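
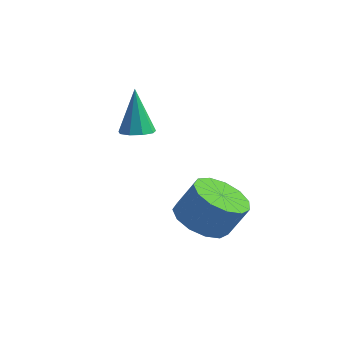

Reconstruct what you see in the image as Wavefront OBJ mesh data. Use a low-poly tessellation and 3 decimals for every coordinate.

v -0.033 1.629 -4.44
v 0.44 2.385 -4.893
v 0.986 2.727 -3.753
v 0.513 1.971 -3.3
v -0.055 2.59 -4.717
v 0.491 2.931 -3.577
v -0.543 2.489 -4.454
v 0.003 2.831 -3.313
v -0.869 2.116 -4.186
v -0.323 2.458 -3.045
v -0.929 1.588 -3.999
v -0.383 1.93 -2.858
v -0.705 1.073 -3.952
v -0.159 1.415 -2.811
v -0.268 0.735 -4.06
v 0.278 1.076 -2.919
v 0.244 0.68 -4.289
v 0.79 1.022 -3.148
v 0.668 0.927 -4.566
v 1.214 1.269 -3.425
v 0.869 1.397 -4.803
v 1.416 1.739 -3.662
v 0.784 1.94 -4.925
v 1.331 2.282 -3.784
v -3.183 2.423 -1.93
v -2.771 2.859 -1.929
v -3.517 2.737 -0.23
v -3.137 3.013 -2.03
v -3.526 2.891 -2.083
v -3.754 2.551 -2.065
v -3.715 2.15 -1.984
v -3.428 1.878 -1.877
v -3.026 1.86 -1.795
v -2.698 2.106 -1.776
v -2.597 2.5 -1.829
f 2 1 5
f 2 5 3
f 3 5 6
f 3 6 4
f 5 1 7
f 5 7 6
f 6 7 8
f 6 8 4
f 7 1 9
f 7 9 8
f 8 9 10
f 8 10 4
f 9 1 11
f 9 11 10
f 10 11 12
f 10 12 4
f 11 1 13
f 11 13 12
f 12 13 14
f 12 14 4
f 13 1 15
f 13 15 14
f 14 15 16
f 14 16 4
f 15 1 17
f 15 17 16
f 16 17 18
f 16 18 4
f 17 1 19
f 17 19 18
f 18 19 20
f 18 20 4
f 19 1 21
f 19 21 20
f 20 21 22
f 20 22 4
f 21 1 23
f 21 23 22
f 22 23 24
f 22 24 4
f 23 1 2
f 23 2 24
f 24 2 3
f 24 3 4
f 26 25 28
f 26 28 27
f 28 25 29
f 28 29 27
f 29 25 30
f 29 30 27
f 30 25 31
f 30 31 27
f 31 25 32
f 31 32 27
f 32 25 33
f 32 33 27
f 33 25 34
f 33 34 27
f 34 25 35
f 34 35 27
f 35 25 26
f 35 26 27



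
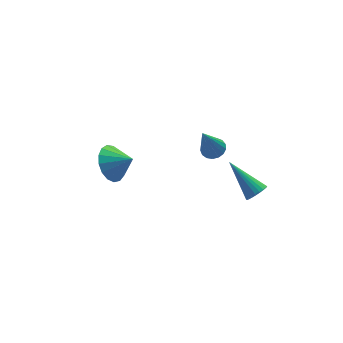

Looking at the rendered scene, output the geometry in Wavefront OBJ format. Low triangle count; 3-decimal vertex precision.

v 3.008 -1.424 -0.052
v 3.169 -1.691 0.376
v 2.452 -0.056 1.012
v 3.34 -1.585 0.328
v 3.46 -1.454 0.222
v 3.511 -1.318 0.075
v 3.486 -1.199 -0.092
v 3.388 -1.113 -0.253
v 3.232 -1.075 -0.383
v 3.042 -1.09 -0.463
v 2.846 -1.156 -0.48
v 2.676 -1.263 -0.433
v 2.556 -1.394 -0.327
v 2.504 -1.529 -0.18
v 2.53 -1.649 -0.013
v 2.628 -1.734 0.148
v 2.784 -1.772 0.278
v 2.974 -1.757 0.358
v -2.52 0.348 2.938
v -1.925 0.403 2.319
v -1.88 -0.228 3.502
v -1.846 0.727 2.56
v -1.922 0.964 2.888
v -2.134 1.06 3.227
v -2.435 0.993 3.5
v -2.755 0.779 3.644
v -3.022 0.466 3.626
v -3.173 0.126 3.451
v -3.175 -0.164 3.158
v -3.027 -0.335 2.814
v -2.763 -0.351 2.499
v -2.443 -0.206 2.284
v -2.14 0.066 2.219
v 2.546 1.54 0.348
v 3.033 1.681 0.562
v 1.914 1.3 1.952
v 2.904 1.909 0.545
v 2.692 2.053 0.483
v 2.447 2.08 0.39
v 2.225 1.982 0.288
v 2.076 1.784 0.2
v 2.035 1.53 0.145
v 2.111 1.278 0.138
v 2.287 1.086 0.178
v 2.522 0.998 0.258
v 2.763 1.035 0.358
v 2.954 1.187 0.456
v 3.051 1.42 0.53
f 2 1 4
f 2 4 3
f 4 1 5
f 4 5 3
f 5 1 6
f 5 6 3
f 6 1 7
f 6 7 3
f 7 1 8
f 7 8 3
f 8 1 9
f 8 9 3
f 9 1 10
f 9 10 3
f 10 1 11
f 10 11 3
f 11 1 12
f 11 12 3
f 12 1 13
f 12 13 3
f 13 1 14
f 13 14 3
f 14 1 15
f 14 15 3
f 15 1 16
f 15 16 3
f 16 1 17
f 16 17 3
f 17 1 18
f 17 18 3
f 18 1 2
f 18 2 3
f 20 19 22
f 20 22 21
f 22 19 23
f 22 23 21
f 23 19 24
f 23 24 21
f 24 19 25
f 24 25 21
f 25 19 26
f 25 26 21
f 26 19 27
f 26 27 21
f 27 19 28
f 27 28 21
f 28 19 29
f 28 29 21
f 29 19 30
f 29 30 21
f 30 19 31
f 30 31 21
f 31 19 32
f 31 32 21
f 32 19 33
f 32 33 21
f 33 19 20
f 33 20 21
f 35 34 37
f 35 37 36
f 37 34 38
f 37 38 36
f 38 34 39
f 38 39 36
f 39 34 40
f 39 40 36
f 40 34 41
f 40 41 36
f 41 34 42
f 41 42 36
f 42 34 43
f 42 43 36
f 43 34 44
f 43 44 36
f 44 34 45
f 44 45 36
f 45 34 46
f 45 46 36
f 46 34 47
f 46 47 36
f 47 34 48
f 47 48 36
f 48 34 35
f 48 35 36



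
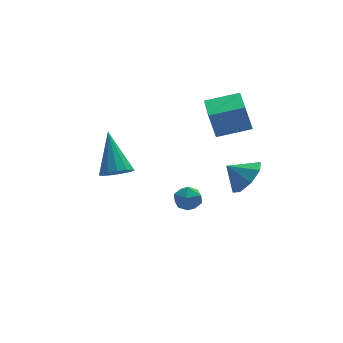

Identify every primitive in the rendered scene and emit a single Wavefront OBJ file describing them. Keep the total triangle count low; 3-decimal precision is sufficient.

v -3.288 -1.111 -0.505
v -2.994 -0.624 -0.931
v -3.332 0.251 1.025
v -3.39 -0.588 -0.974
v -3.754 -0.718 -0.869
v -3.969 -0.973 -0.648
v -3.968 -1.272 -0.382
v -3.751 -1.52 -0.155
v -3.387 -1.638 -0.04
v -2.991 -1.589 -0.072
v -2.689 -1.388 -0.241
v -2.578 -1.1 -0.495
v -2.691 -0.815 -0.752
v -0.042 1.49 -3.771
v 0.606 1.243 -3.762
v -0.406 0.517 -4.198
v 0.242 0.27 -4.189
v -0.095 0.383 -3.593
v 0.13 0.984 -3.329
v 0.07 0.776 -4.631
v 0.295 1.377 -4.367
v 0.676 0.802 -4.293
v 0.573 0.558 -3.651
v -0.373 1.202 -4.309
v -0.476 0.958 -3.667
v 1 -0.098 0.252
v 0.727 0.099 1.425
v 1.291 1.674 0.023
v 1.019 1.87 1.196
v 2.461 -0.29 0.624
v 2.189 -0.094 1.797
v 2.753 1.481 0.395
v 2.48 1.678 1.568
v 2.153 -0.635 -2
v 2.779 -0.459 -1.307
v 1.367 -0.365 -1.36
v 2.646 0.126 -1.717
v 2.224 0.266 -2.293
v 1.761 -0.122 -2.697
v 1.528 -0.811 -2.694
v 1.661 -1.396 -2.284
v 2.082 -1.536 -1.708
v 2.545 -1.148 -1.304
f 2 1 4
f 2 4 3
f 4 1 5
f 4 5 3
f 5 1 6
f 5 6 3
f 6 1 7
f 6 7 3
f 7 1 8
f 7 8 3
f 8 1 9
f 8 9 3
f 9 1 10
f 9 10 3
f 10 1 11
f 10 11 3
f 11 1 12
f 11 12 3
f 12 1 13
f 12 13 3
f 13 1 2
f 13 2 3
f 14 25 19
f 14 19 15
f 14 15 21
f 14 21 24
f 14 24 25
f 15 19 23
f 19 25 18
f 25 24 16
f 24 21 20
f 21 15 22
f 17 23 18
f 17 18 16
f 17 16 20
f 17 20 22
f 17 22 23
f 18 23 19
f 16 18 25
f 20 16 24
f 22 20 21
f 23 22 15
f 27 29 26
f 30 27 26
f 26 29 28
f 28 30 26
f 27 33 29
f 31 27 30
f 31 33 27
f 29 33 28
f 32 30 28
f 28 33 32
f 32 31 30
f 33 31 32
f 35 34 37
f 35 37 36
f 37 34 38
f 37 38 36
f 38 34 39
f 38 39 36
f 39 34 40
f 39 40 36
f 40 34 41
f 40 41 36
f 41 34 42
f 41 42 36
f 42 34 43
f 42 43 36
f 43 34 35
f 43 35 36



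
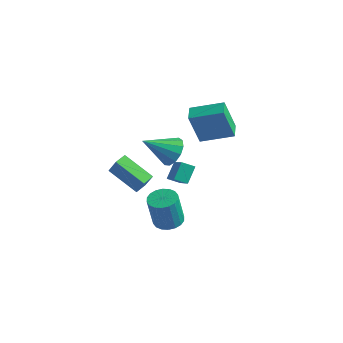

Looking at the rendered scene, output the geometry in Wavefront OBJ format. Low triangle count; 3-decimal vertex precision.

v 2.133 0.142 -5.018
v 2.64 -0.623 -5.086
v 2.433 -0.947 -2.97
v 1.927 -0.182 -2.902
v 2.92 -0.334 -5.014
v 2.714 -0.658 -2.899
v 3.045 0.05 -4.943
v 2.839 -0.275 -2.828
v 2.99 0.451 -4.887
v 2.783 0.127 -2.771
v 2.764 0.792 -4.856
v 2.558 0.467 -2.741
v 2.414 1.004 -4.858
v 2.208 0.679 -2.743
v 2.008 1.045 -4.891
v 1.802 0.72 -2.776
v 1.627 0.907 -4.95
v 1.42 0.583 -2.834
v 1.346 0.618 -5.021
v 1.14 0.294 -2.906
v 1.221 0.235 -5.092
v 1.015 -0.09 -2.977
v 1.277 -0.167 -5.149
v 1.07 -0.491 -3.033
v 1.502 -0.507 -5.179
v 1.296 -0.832 -3.064
v 1.852 -0.719 -5.177
v 1.646 -1.044 -3.062
v 2.258 -0.76 -5.144
v 2.052 -1.085 -3.029
v 3.283 1.586 1.556
v 2.783 1.158 3.635
v 2.747 2.51 1.618
v 2.247 2.082 3.696
v 4.993 2.538 2.164
v 4.493 2.11 4.242
v 4.457 3.462 2.225
v 3.957 3.034 4.304
v 3.843 -1.828 0.872
v 3.755 -0.956 1.691
v 2.581 -0.687 -0.477
v 2.493 0.185 0.343
v 4.507 -1.465 0.557
v 4.419 -0.593 1.377
v 3.245 -0.324 -0.791
v 3.157 0.548 0.028
v -0.309 -2.233 -0.051
v 0.245 -2.276 1.001
v -0.299 -1.394 -0.023
v 0.256 -1.436 1.029
v 1.584 -2.224 -1.049
v 2.139 -2.266 0.003
v 1.595 -1.384 -1.021
v 2.149 -1.427 0.031
v 3.046 -0.773 2.15
v 3.724 -0.736 2.884
v 1.834 -1.967 3.33
v 3.376 -0.3 2.967
v 2.923 -0.015 2.791
v 2.509 0.029 2.411
v 2.265 -0.181 1.949
v 2.269 -0.579 1.55
v 2.52 -1.039 1.342
v 2.937 -1.414 1.39
v 3.389 -1.586 1.68
v 3.732 -1.5 2.119
v 3.856 -1.183 2.568
f 2 1 5
f 2 5 3
f 3 5 6
f 3 6 4
f 5 1 7
f 5 7 6
f 6 7 8
f 6 8 4
f 7 1 9
f 7 9 8
f 8 9 10
f 8 10 4
f 9 1 11
f 9 11 10
f 10 11 12
f 10 12 4
f 11 1 13
f 11 13 12
f 12 13 14
f 12 14 4
f 13 1 15
f 13 15 14
f 14 15 16
f 14 16 4
f 15 1 17
f 15 17 16
f 16 17 18
f 16 18 4
f 17 1 19
f 17 19 18
f 18 19 20
f 18 20 4
f 19 1 21
f 19 21 20
f 20 21 22
f 20 22 4
f 21 1 23
f 21 23 22
f 22 23 24
f 22 24 4
f 23 1 25
f 23 25 24
f 24 25 26
f 24 26 4
f 25 1 27
f 25 27 26
f 26 27 28
f 26 28 4
f 27 1 29
f 27 29 28
f 28 29 30
f 28 30 4
f 29 1 2
f 29 2 30
f 30 2 3
f 30 3 4
f 32 34 31
f 35 32 31
f 31 34 33
f 33 35 31
f 32 38 34
f 36 32 35
f 36 38 32
f 34 38 33
f 37 35 33
f 33 38 37
f 37 36 35
f 38 36 37
f 40 42 39
f 43 40 39
f 39 42 41
f 41 43 39
f 40 46 42
f 44 40 43
f 44 46 40
f 42 46 41
f 45 43 41
f 41 46 45
f 45 44 43
f 46 44 45
f 48 50 47
f 51 48 47
f 47 50 49
f 49 51 47
f 48 54 50
f 52 48 51
f 52 54 48
f 50 54 49
f 53 51 49
f 49 54 53
f 53 52 51
f 54 52 53
f 56 55 58
f 56 58 57
f 58 55 59
f 58 59 57
f 59 55 60
f 59 60 57
f 60 55 61
f 60 61 57
f 61 55 62
f 61 62 57
f 62 55 63
f 62 63 57
f 63 55 64
f 63 64 57
f 64 55 65
f 64 65 57
f 65 55 66
f 65 66 57
f 66 55 67
f 66 67 57
f 67 55 56
f 67 56 57



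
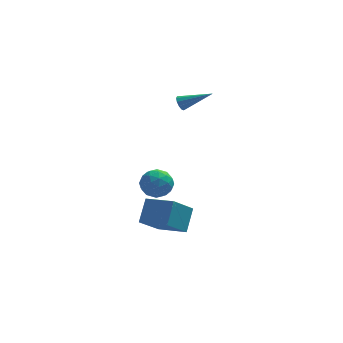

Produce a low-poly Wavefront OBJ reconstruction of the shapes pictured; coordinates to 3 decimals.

v -3.273 -2.98 -3.417
v -2.835 -1.843 -2.188
v -4.843 -1.868 -3.886
v -4.405 -0.732 -2.657
v -2.115 -1.928 -4.803
v -1.677 -0.792 -3.574
v -3.685 -0.817 -5.272
v -3.247 0.32 -4.043
v -3.271 0.754 -1.38
v -2.728 0.038 -1.965
v -4.752 -0.078 -1.735
v -4.209 -0.794 -2.32
v -4.089 -0.771 -1.255
v -3.174 -0.257 -1.035
v -4.306 0.217 -2.665
v -3.391 0.731 -2.445
v -3.368 -0.294 -2.759
v -3.234 -0.905 -1.888
v -4.246 0.865 -1.812
v -4.112 0.254 -0.941
v -2.87 0.469 -1.641
v -4.61 -0.509 -2.059
v -4.54 -0.496 -1.433
v -4.221 -0.917 -1.777
v -3.132 0.296 -1.095
v -2.813 -0.125 -1.438
v -3.613 -0.601 -1.021
v -4.667 0.085 -2.262
v -4.348 -0.336 -2.605
v -3.259 0.877 -1.923
v -2.94 0.456 -2.267
v -3.867 0.561 -2.679
v -2.926 -0.147 -2.452
v -3.797 -0.636 -2.661
v -3.854 -0.042 -2.863
v -3.316 0.26 -2.734
v -2.848 -0.506 -1.939
v -3.718 -0.995 -2.149
v -3.648 -0.981 -1.522
v -3.11 -0.679 -1.393
v -3.223 -0.701 -2.406
v -3.762 0.955 -1.551
v -4.632 0.466 -1.761
v -4.37 0.639 -2.307
v -3.832 0.941 -2.178
v -3.683 0.596 -1.039
v -4.554 0.107 -1.248
v -4.164 -0.3 -0.966
v -3.626 0.002 -0.837
v -4.257 0.661 -1.294
v -2.244 2.324 3.472
v -2.024 2.684 3.134
v -0.396 2.056 4.388
v -2.134 2.849 3.403
v -2.285 2.813 3.698
v -2.421 2.591 3.907
v -2.489 2.267 3.95
v -2.464 1.965 3.81
v -2.354 1.8 3.541
v -2.203 1.836 3.246
v -2.067 2.058 3.037
v -1.999 2.382 2.994
f 2 4 1
f 5 2 1
f 1 4 3
f 3 5 1
f 2 8 4
f 6 2 5
f 6 8 2
f 4 8 3
f 7 5 3
f 3 8 7
f 7 6 5
f 8 6 7
f 9 46 25
f 46 20 49
f 25 49 14
f 46 49 25
f 9 25 21
f 25 14 26
f 21 26 10
f 25 26 21
f 9 21 30
f 21 10 31
f 30 31 16
f 21 31 30
f 9 30 42
f 30 16 45
f 42 45 19
f 30 45 42
f 9 42 46
f 42 19 50
f 46 50 20
f 42 50 46
f 10 26 37
f 26 14 40
f 37 40 18
f 26 40 37
f 14 49 27
f 49 20 48
f 27 48 13
f 49 48 27
f 20 50 47
f 50 19 43
f 47 43 11
f 50 43 47
f 19 45 44
f 45 16 32
f 44 32 15
f 45 32 44
f 16 31 36
f 31 10 33
f 36 33 17
f 31 33 36
f 12 38 24
f 38 18 39
f 24 39 13
f 38 39 24
f 12 24 22
f 24 13 23
f 22 23 11
f 24 23 22
f 12 22 29
f 22 11 28
f 29 28 15
f 22 28 29
f 12 29 34
f 29 15 35
f 34 35 17
f 29 35 34
f 12 34 38
f 34 17 41
f 38 41 18
f 34 41 38
f 13 39 27
f 39 18 40
f 27 40 14
f 39 40 27
f 11 23 47
f 23 13 48
f 47 48 20
f 23 48 47
f 15 28 44
f 28 11 43
f 44 43 19
f 28 43 44
f 17 35 36
f 35 15 32
f 36 32 16
f 35 32 36
f 18 41 37
f 41 17 33
f 37 33 10
f 41 33 37
f 52 51 54
f 52 54 53
f 54 51 55
f 54 55 53
f 55 51 56
f 55 56 53
f 56 51 57
f 56 57 53
f 57 51 58
f 57 58 53
f 58 51 59
f 58 59 53
f 59 51 60
f 59 60 53
f 60 51 61
f 60 61 53
f 61 51 62
f 61 62 53
f 62 51 52
f 62 52 53



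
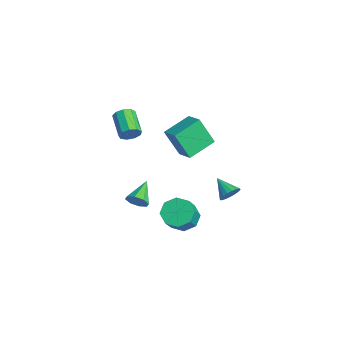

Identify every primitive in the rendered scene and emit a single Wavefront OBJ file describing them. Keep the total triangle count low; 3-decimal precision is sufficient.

v 1.998 -0.384 -2.292
v 2.768 -0.612 -2.953
v 3.772 -1.344 -1.528
v 3.002 -1.116 -0.868
v 2.845 0.113 -2.634
v 3.849 -0.619 -1.21
v 2.425 0.547 -2.115
v 3.43 -0.184 -0.691
v 1.755 0.436 -1.7
v 2.76 -0.296 -0.276
v 1.228 -0.156 -1.632
v 2.232 -0.888 -0.207
v 1.151 -0.881 -1.95
v 2.155 -1.613 -0.526
v 1.57 -1.316 -2.469
v 2.575 -2.047 -1.045
v 2.24 -1.204 -2.884
v 3.245 -1.936 -1.46
v 0.927 -0.224 2.576
v 0.382 -0.978 4.346
v 0.364 1.511 3.142
v -0.181 0.757 4.912
v 2.081 0.003 3.028
v 1.536 -0.751 4.798
v 1.518 1.738 3.594
v 0.973 0.984 5.364
v -2.323 -1.789 -3.892
v -1.784 -1.534 -3.391
v -3.517 -0.731 -3.148
v -1.805 -1.206 -3.889
v -2.13 -1.22 -4.39
v -2.568 -1.567 -4.599
v -2.863 -2.044 -4.394
v -2.842 -2.372 -3.896
v -2.517 -2.358 -3.395
v -2.079 -2.01 -3.186
v 3.11 2.127 -0.084
v 3.371 2.424 0.518
v 1.95 1.753 0.604
v 3.199 2.681 0.367
v 3.006 2.812 0.113
v 2.838 2.785 -0.186
v 2.731 2.608 -0.462
v 2.712 2.321 -0.651
v 2.784 1.989 -0.71
v 2.931 1.689 -0.626
v 3.119 1.489 -0.417
v 3.305 1.435 -0.132
v 3.446 1.54 0.164
v 3.511 1.78 0.404
v 3.484 2.098 0.531
v -2.643 -2.042 2.228
v -2.369 -1.693 2.796
v -3.963 -1.55 3.479
v -4.237 -1.898 2.912
v -2.491 -1.371 2.443
v -4.085 -1.228 3.126
v -2.684 -1.363 1.99
v -4.278 -1.22 2.673
v -2.858 -1.673 1.649
v -4.452 -1.53 2.332
v -2.932 -2.155 1.579
v -4.526 -2.011 2.262
v -2.87 -2.584 1.812
v -4.464 -2.44 2.496
v -2.702 -2.759 2.241
v -4.296 -2.616 2.924
v -2.507 -2.599 2.664
v -4.101 -2.456 3.347
v -2.375 -2.178 2.883
v -3.969 -2.035 3.566
f 2 1 5
f 2 5 3
f 3 5 6
f 3 6 4
f 5 1 7
f 5 7 6
f 6 7 8
f 6 8 4
f 7 1 9
f 7 9 8
f 8 9 10
f 8 10 4
f 9 1 11
f 9 11 10
f 10 11 12
f 10 12 4
f 11 1 13
f 11 13 12
f 12 13 14
f 12 14 4
f 13 1 15
f 13 15 14
f 14 15 16
f 14 16 4
f 15 1 17
f 15 17 16
f 16 17 18
f 16 18 4
f 17 1 2
f 17 2 18
f 18 2 3
f 18 3 4
f 20 22 19
f 23 20 19
f 19 22 21
f 21 23 19
f 20 26 22
f 24 20 23
f 24 26 20
f 22 26 21
f 25 23 21
f 21 26 25
f 25 24 23
f 26 24 25
f 28 27 30
f 28 30 29
f 30 27 31
f 30 31 29
f 31 27 32
f 31 32 29
f 32 27 33
f 32 33 29
f 33 27 34
f 33 34 29
f 34 27 35
f 34 35 29
f 35 27 36
f 35 36 29
f 36 27 28
f 36 28 29
f 38 37 40
f 38 40 39
f 40 37 41
f 40 41 39
f 41 37 42
f 41 42 39
f 42 37 43
f 42 43 39
f 43 37 44
f 43 44 39
f 44 37 45
f 44 45 39
f 45 37 46
f 45 46 39
f 46 37 47
f 46 47 39
f 47 37 48
f 47 48 39
f 48 37 49
f 48 49 39
f 49 37 50
f 49 50 39
f 50 37 51
f 50 51 39
f 51 37 38
f 51 38 39
f 53 52 56
f 53 56 54
f 54 56 57
f 54 57 55
f 56 52 58
f 56 58 57
f 57 58 59
f 57 59 55
f 58 52 60
f 58 60 59
f 59 60 61
f 59 61 55
f 60 52 62
f 60 62 61
f 61 62 63
f 61 63 55
f 62 52 64
f 62 64 63
f 63 64 65
f 63 65 55
f 64 52 66
f 64 66 65
f 65 66 67
f 65 67 55
f 66 52 68
f 66 68 67
f 67 68 69
f 67 69 55
f 68 52 70
f 68 70 69
f 69 70 71
f 69 71 55
f 70 52 53
f 70 53 71
f 71 53 54
f 71 54 55



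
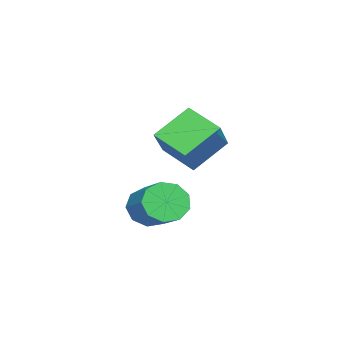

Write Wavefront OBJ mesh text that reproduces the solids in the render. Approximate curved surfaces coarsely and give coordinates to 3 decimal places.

v -1.334 -0.115 0.992
v -0.739 -0.428 0.616
v 0.188 0.523 1.292
v -0.406 0.835 1.668
v -0.941 -0.031 0.335
v -0.014 0.92 1.011
v -1.327 0.327 0.361
v -0.4 1.277 1.037
v -1.716 0.477 0.683
v -0.789 1.428 1.359
v -1.926 0.351 1.149
v -0.999 1.301 1.825
v -1.859 0.006 1.541
v -0.932 0.957 2.218
v -1.546 -0.395 1.677
v -0.619 0.555 2.353
v -1.134 -0.666 1.492
v -0.207 0.285 2.168
v -0.815 -0.679 1.073
v 0.112 0.272 1.749
v -4.565 1.059 2.772
v -4.872 -0.122 3.373
v -3.408 1.279 3.795
v -3.715 0.099 4.396
v -3.585 0.321 1.824
v -3.892 -0.859 2.425
v -2.428 0.542 2.847
v -2.735 -0.639 3.448
f 2 1 5
f 2 5 3
f 3 5 6
f 3 6 4
f 5 1 7
f 5 7 6
f 6 7 8
f 6 8 4
f 7 1 9
f 7 9 8
f 8 9 10
f 8 10 4
f 9 1 11
f 9 11 10
f 10 11 12
f 10 12 4
f 11 1 13
f 11 13 12
f 12 13 14
f 12 14 4
f 13 1 15
f 13 15 14
f 14 15 16
f 14 16 4
f 15 1 17
f 15 17 16
f 16 17 18
f 16 18 4
f 17 1 19
f 17 19 18
f 18 19 20
f 18 20 4
f 19 1 2
f 19 2 20
f 20 2 3
f 20 3 4
f 22 24 21
f 25 22 21
f 21 24 23
f 23 25 21
f 22 28 24
f 26 22 25
f 26 28 22
f 24 28 23
f 27 25 23
f 23 28 27
f 27 26 25
f 28 26 27



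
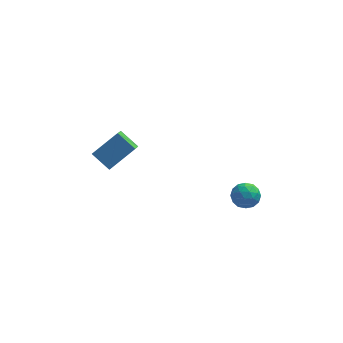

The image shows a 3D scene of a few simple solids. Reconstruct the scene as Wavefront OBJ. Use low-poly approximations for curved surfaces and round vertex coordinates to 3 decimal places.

v -5.15 2.355 0.217
v -3.694 3.091 1.391
v -4.988 3.579 -0.752
v -3.532 4.316 0.422
v -4.168 1.624 -0.542
v -2.712 2.361 0.632
v -4.006 2.849 -1.511
v -2.55 3.585 -0.337
v 2.739 0.849 -1.69
v 3.097 1.208 -2.439
v 3.843 -0.108 -1.621
v 4.201 0.251 -2.37
v 4.194 0.725 -1.6
v 3.511 1.316 -1.642
v 3.429 -0.216 -2.418
v 2.746 0.375 -2.46
v 3.523 0.55 -2.888
v 3.996 1.132 -2.383
v 2.944 -0.032 -1.677
v 3.417 0.55 -1.172
v 2.821 1.113 -2.07
v 4.119 -0.013 -1.99
v 4.115 0.266 -1.537
v 4.325 0.477 -1.977
v 3.064 1.176 -1.602
v 3.275 1.388 -2.042
v 3.92 1.103 -1.549
v 3.665 -0.288 -2.018
v 3.876 -0.076 -2.458
v 2.615 0.623 -2.083
v 2.825 0.834 -2.523
v 3.02 -0.003 -2.511
v 3.282 0.937 -2.775
v 3.931 0.374 -2.734
v 3.477 0.099 -2.762
v 3.076 0.447 -2.787
v 3.56 1.279 -2.478
v 4.209 0.716 -2.437
v 4.205 0.995 -1.984
v 3.804 1.342 -2.009
v 3.811 0.892 -2.742
v 2.731 0.384 -1.623
v 3.38 -0.179 -1.582
v 3.136 -0.242 -2.051
v 2.735 0.105 -2.076
v 3.009 0.726 -1.326
v 3.658 0.163 -1.285
v 3.864 0.653 -1.273
v 3.463 1.001 -1.298
v 3.129 0.208 -1.318
f 2 4 1
f 5 2 1
f 1 4 3
f 3 5 1
f 2 8 4
f 6 2 5
f 6 8 2
f 4 8 3
f 7 5 3
f 3 8 7
f 7 6 5
f 8 6 7
f 9 46 25
f 46 20 49
f 25 49 14
f 46 49 25
f 9 25 21
f 25 14 26
f 21 26 10
f 25 26 21
f 9 21 30
f 21 10 31
f 30 31 16
f 21 31 30
f 9 30 42
f 30 16 45
f 42 45 19
f 30 45 42
f 9 42 46
f 42 19 50
f 46 50 20
f 42 50 46
f 10 26 37
f 26 14 40
f 37 40 18
f 26 40 37
f 14 49 27
f 49 20 48
f 27 48 13
f 49 48 27
f 20 50 47
f 50 19 43
f 47 43 11
f 50 43 47
f 19 45 44
f 45 16 32
f 44 32 15
f 45 32 44
f 16 31 36
f 31 10 33
f 36 33 17
f 31 33 36
f 12 38 24
f 38 18 39
f 24 39 13
f 38 39 24
f 12 24 22
f 24 13 23
f 22 23 11
f 24 23 22
f 12 22 29
f 22 11 28
f 29 28 15
f 22 28 29
f 12 29 34
f 29 15 35
f 34 35 17
f 29 35 34
f 12 34 38
f 34 17 41
f 38 41 18
f 34 41 38
f 13 39 27
f 39 18 40
f 27 40 14
f 39 40 27
f 11 23 47
f 23 13 48
f 47 48 20
f 23 48 47
f 15 28 44
f 28 11 43
f 44 43 19
f 28 43 44
f 17 35 36
f 35 15 32
f 36 32 16
f 35 32 36
f 18 41 37
f 41 17 33
f 37 33 10
f 41 33 37



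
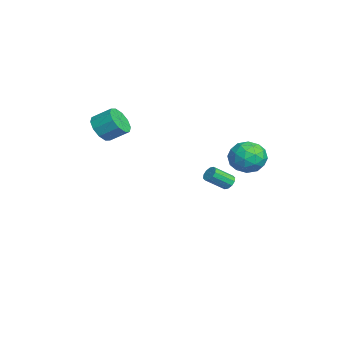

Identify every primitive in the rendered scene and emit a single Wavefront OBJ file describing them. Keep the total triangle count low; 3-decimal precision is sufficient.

v 3.356 3.638 -0.637
v 3.953 2.926 -0.102
v 2.067 3.414 0.502
v 2.664 2.702 1.037
v 2.934 3.74 1.042
v 3.731 3.878 0.338
v 2.289 2.462 0.062
v 3.086 2.6 -0.642
v 3.294 2.199 0.33
v 3.692 2.989 0.936
v 2.328 3.351 -0.536
v 2.726 4.141 0.07
v 3.768 3.302 -0.47
v 2.252 3.038 0.87
v 2.411 3.648 0.873
v 2.762 3.23 1.187
v 3.637 3.862 -0.211
v 3.988 3.443 0.104
v 3.389 3.921 0.777
v 2.032 2.897 0.296
v 2.383 2.478 0.611
v 3.258 3.11 -0.787
v 3.609 2.692 -0.473
v 2.631 2.419 -0.377
v 3.731 2.456 0.099
v 2.973 2.324 0.769
v 2.753 2.183 0.195
v 3.222 2.264 -0.219
v 3.965 2.92 0.455
v 3.207 2.789 1.125
v 3.366 3.399 1.128
v 3.835 3.48 0.714
v 3.578 2.493 0.709
v 2.813 3.551 -0.725
v 2.055 3.42 -0.055
v 2.185 2.86 -0.314
v 2.654 2.941 -0.728
v 3.047 4.016 -0.369
v 2.289 3.884 0.301
v 2.798 4.076 0.619
v 3.267 4.157 0.205
v 2.442 3.847 -0.309
v -3.36 2.895 -4.407
v -3.14 2.645 -4.807
v -2.861 1.556 -3.973
v -3.08 1.805 -3.573
v -2.912 2.816 -4.659
v -2.632 1.727 -3.825
v -2.855 3.018 -4.416
v -2.575 1.928 -3.582
v -2.99 3.172 -4.169
v -2.711 2.083 -3.335
v -3.267 3.22 -4.013
v -2.988 2.131 -3.179
v -3.579 3.144 -4.007
v -3.3 2.055 -3.173
v -3.808 2.973 -4.155
v -3.528 1.884 -3.321
v -3.865 2.772 -4.398
v -3.585 1.682 -3.564
v -3.729 2.617 -4.645
v -3.45 1.528 -3.811
v -3.452 2.569 -4.801
v -3.173 1.48 -3.967
v -3.321 -3.986 -0.16
v -2.62 -3.77 -0.746
v -2.337 -2.737 -0.027
v -3.039 -2.954 0.56
v -3.101 -3.506 -0.937
v -2.818 -2.473 -0.217
v -3.666 -3.425 -0.83
v -3.383 -2.392 -0.111
v -4.1 -3.559 -0.468
v -3.817 -2.526 0.252
v -4.236 -3.856 0.013
v -3.953 -2.823 0.732
v -4.023 -4.203 0.427
v -3.74 -3.17 1.146
v -3.542 -4.467 0.617
v -3.259 -3.434 1.337
v -2.977 -4.548 0.511
v -2.694 -3.515 1.23
v -2.543 -4.414 0.148
v -2.26 -3.381 0.868
v -2.407 -4.117 -0.332
v -2.124 -3.084 0.387
f 1 38 17
f 38 12 41
f 17 41 6
f 38 41 17
f 1 17 13
f 17 6 18
f 13 18 2
f 17 18 13
f 1 13 22
f 13 2 23
f 22 23 8
f 13 23 22
f 1 22 34
f 22 8 37
f 34 37 11
f 22 37 34
f 1 34 38
f 34 11 42
f 38 42 12
f 34 42 38
f 2 18 29
f 18 6 32
f 29 32 10
f 18 32 29
f 6 41 19
f 41 12 40
f 19 40 5
f 41 40 19
f 12 42 39
f 42 11 35
f 39 35 3
f 42 35 39
f 11 37 36
f 37 8 24
f 36 24 7
f 37 24 36
f 8 23 28
f 23 2 25
f 28 25 9
f 23 25 28
f 4 30 16
f 30 10 31
f 16 31 5
f 30 31 16
f 4 16 14
f 16 5 15
f 14 15 3
f 16 15 14
f 4 14 21
f 14 3 20
f 21 20 7
f 14 20 21
f 4 21 26
f 21 7 27
f 26 27 9
f 21 27 26
f 4 26 30
f 26 9 33
f 30 33 10
f 26 33 30
f 5 31 19
f 31 10 32
f 19 32 6
f 31 32 19
f 3 15 39
f 15 5 40
f 39 40 12
f 15 40 39
f 7 20 36
f 20 3 35
f 36 35 11
f 20 35 36
f 9 27 28
f 27 7 24
f 28 24 8
f 27 24 28
f 10 33 29
f 33 9 25
f 29 25 2
f 33 25 29
f 44 43 47
f 44 47 45
f 45 47 48
f 45 48 46
f 47 43 49
f 47 49 48
f 48 49 50
f 48 50 46
f 49 43 51
f 49 51 50
f 50 51 52
f 50 52 46
f 51 43 53
f 51 53 52
f 52 53 54
f 52 54 46
f 53 43 55
f 53 55 54
f 54 55 56
f 54 56 46
f 55 43 57
f 55 57 56
f 56 57 58
f 56 58 46
f 57 43 59
f 57 59 58
f 58 59 60
f 58 60 46
f 59 43 61
f 59 61 60
f 60 61 62
f 60 62 46
f 61 43 63
f 61 63 62
f 62 63 64
f 62 64 46
f 63 43 44
f 63 44 64
f 64 44 45
f 64 45 46
f 66 65 69
f 66 69 67
f 67 69 70
f 67 70 68
f 69 65 71
f 69 71 70
f 70 71 72
f 70 72 68
f 71 65 73
f 71 73 72
f 72 73 74
f 72 74 68
f 73 65 75
f 73 75 74
f 74 75 76
f 74 76 68
f 75 65 77
f 75 77 76
f 76 77 78
f 76 78 68
f 77 65 79
f 77 79 78
f 78 79 80
f 78 80 68
f 79 65 81
f 79 81 80
f 80 81 82
f 80 82 68
f 81 65 83
f 81 83 82
f 82 83 84
f 82 84 68
f 83 65 85
f 83 85 84
f 84 85 86
f 84 86 68
f 85 65 66
f 85 66 86
f 86 66 67
f 86 67 68



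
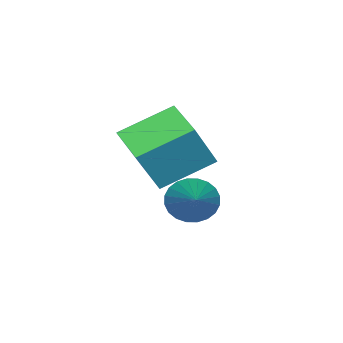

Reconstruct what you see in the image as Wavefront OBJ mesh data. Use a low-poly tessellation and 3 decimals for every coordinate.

v 1.957 -0.176 -2.954
v 2.317 -0.338 -3.379
v 3.463 0.836 -2.066
v 2.236 -0.144 -3.462
v 2.112 0.045 -3.468
v 1.964 0.201 -3.395
v 1.816 0.299 -3.256
v 1.689 0.325 -3.07
v 1.603 0.275 -2.867
v 1.571 0.156 -2.677
v 1.597 -0.013 -2.53
v 1.679 -0.207 -2.447
v 1.802 -0.397 -2.441
v 1.95 -0.552 -2.513
v 2.098 -0.651 -2.653
v 2.225 -0.677 -2.839
v 2.311 -0.626 -3.042
v 2.344 -0.508 -3.232
v 0.924 -2.121 -2.77
v 1.634 -2.249 -1.605
v -0.001 -1.267 -2.112
v 0.709 -1.396 -0.947
v 1.551 -1.224 -3.053
v 2.261 -1.353 -1.888
v 0.626 -0.371 -2.395
v 1.336 -0.499 -1.23
f 2 1 4
f 2 4 3
f 4 1 5
f 4 5 3
f 5 1 6
f 5 6 3
f 6 1 7
f 6 7 3
f 7 1 8
f 7 8 3
f 8 1 9
f 8 9 3
f 9 1 10
f 9 10 3
f 10 1 11
f 10 11 3
f 11 1 12
f 11 12 3
f 12 1 13
f 12 13 3
f 13 1 14
f 13 14 3
f 14 1 15
f 14 15 3
f 15 1 16
f 15 16 3
f 16 1 17
f 16 17 3
f 17 1 18
f 17 18 3
f 18 1 2
f 18 2 3
f 20 22 19
f 23 20 19
f 19 22 21
f 21 23 19
f 20 26 22
f 24 20 23
f 24 26 20
f 22 26 21
f 25 23 21
f 21 26 25
f 25 24 23
f 26 24 25



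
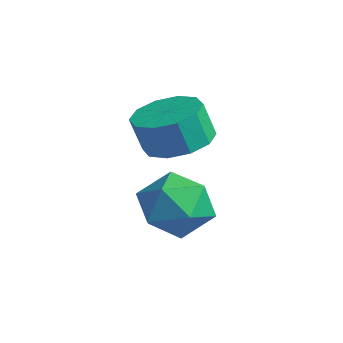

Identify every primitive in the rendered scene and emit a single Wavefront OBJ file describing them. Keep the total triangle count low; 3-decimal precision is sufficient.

v 3.285 -0.498 -0.278
v 4.259 -0.765 -0.242
v 4.128 -1.089 0.875
v 3.155 -0.822 0.838
v 4.217 -0.166 -0.073
v 4.086 -0.49 1.044
v 3.819 0.307 0.017
v 3.688 -0.017 1.134
v 3.218 0.472 -0.005
v 3.087 0.148 1.112
v 2.642 0.267 -0.132
v 2.511 -0.057 0.985
v 2.312 -0.231 -0.315
v 2.181 -0.555 0.802
v 2.354 -0.83 -0.484
v 2.223 -1.154 0.633
v 2.752 -1.303 -0.574
v 2.621 -1.627 0.543
v 3.353 -1.468 -0.552
v 3.222 -1.792 0.565
v 3.929 -1.263 -0.425
v 3.798 -1.587 0.692
v 3.518 0.122 -2.098
v 4.362 -0.409 -1.491
v 3.258 -1.451 -3.109
v 4.102 -1.982 -2.502
v 3.09 -1.714 -1.985
v 3.252 -0.742 -1.359
v 4.368 -1.118 -3.241
v 4.53 -0.146 -2.615
v 4.888 -1.175 -2.197
v 4.098 -1.543 -1.421
v 3.522 -0.317 -3.179
v 2.732 -0.685 -2.403
f 2 1 5
f 2 5 3
f 3 5 6
f 3 6 4
f 5 1 7
f 5 7 6
f 6 7 8
f 6 8 4
f 7 1 9
f 7 9 8
f 8 9 10
f 8 10 4
f 9 1 11
f 9 11 10
f 10 11 12
f 10 12 4
f 11 1 13
f 11 13 12
f 12 13 14
f 12 14 4
f 13 1 15
f 13 15 14
f 14 15 16
f 14 16 4
f 15 1 17
f 15 17 16
f 16 17 18
f 16 18 4
f 17 1 19
f 17 19 18
f 18 19 20
f 18 20 4
f 19 1 21
f 19 21 20
f 20 21 22
f 20 22 4
f 21 1 2
f 21 2 22
f 22 2 3
f 22 3 4
f 23 34 28
f 23 28 24
f 23 24 30
f 23 30 33
f 23 33 34
f 24 28 32
f 28 34 27
f 34 33 25
f 33 30 29
f 30 24 31
f 26 32 27
f 26 27 25
f 26 25 29
f 26 29 31
f 26 31 32
f 27 32 28
f 25 27 34
f 29 25 33
f 31 29 30
f 32 31 24



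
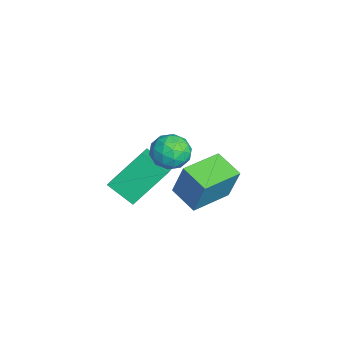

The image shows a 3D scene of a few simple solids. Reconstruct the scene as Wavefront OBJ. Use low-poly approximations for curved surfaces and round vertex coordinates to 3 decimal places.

v -1.287 1.205 -4.256
v -1.865 0.348 -3.608
v -1.66 2.433 -2.965
v -2.238 1.576 -2.317
v -0.302 0.944 -3.723
v -0.88 0.087 -3.075
v -0.675 2.172 -2.432
v -1.253 1.315 -1.784
v -2.668 3.76 -4.307
v -2.328 4.115 -2.847
v -1.734 4.429 -4.687
v -1.395 4.785 -3.227
v -1.665 2.415 -4.213
v -1.326 2.771 -2.753
v -0.732 3.085 -4.593
v -0.392 3.44 -3.133
v 0.86 2.673 0.288
v 1.375 2.523 -0.231
v 1.205 1.697 0.911
v 1.72 1.547 0.392
v 1.799 2.143 0.834
v 1.586 2.746 0.449
v 0.994 1.474 0.231
v 0.781 2.077 -0.154
v 1.458 1.782 -0.267
v 1.955 2.195 0.106
v 0.625 2.025 0.574
v 1.122 2.438 0.947
v 1.087 2.683 -0.026
v 1.493 1.537 0.706
v 1.539 1.887 0.966
v 1.842 1.799 0.661
v 1.211 2.815 0.374
v 1.514 2.727 0.068
v 1.763 2.504 0.694
v 1.066 1.493 0.612
v 1.369 1.405 0.306
v 0.738 2.421 0.019
v 1.041 2.333 -0.286
v 0.817 1.716 -0.014
v 1.438 2.16 -0.353
v 1.641 1.586 0.014
v 1.215 1.543 -0.081
v 1.089 1.897 -0.307
v 1.731 2.403 -0.134
v 1.933 1.829 0.233
v 1.98 2.18 0.493
v 1.855 2.534 0.266
v 1.779 1.967 -0.154
v 0.647 2.391 0.447
v 0.849 1.817 0.814
v 0.725 1.686 0.414
v 0.6 2.04 0.187
v 0.939 2.634 0.666
v 1.142 2.06 1.033
v 1.491 2.323 0.987
v 1.365 2.677 0.761
v 0.801 2.253 0.834
f 2 4 1
f 5 2 1
f 1 4 3
f 3 5 1
f 2 8 4
f 6 2 5
f 6 8 2
f 4 8 3
f 7 5 3
f 3 8 7
f 7 6 5
f 8 6 7
f 10 12 9
f 13 10 9
f 9 12 11
f 11 13 9
f 10 16 12
f 14 10 13
f 14 16 10
f 12 16 11
f 15 13 11
f 11 16 15
f 15 14 13
f 16 14 15
f 17 54 33
f 54 28 57
f 33 57 22
f 54 57 33
f 17 33 29
f 33 22 34
f 29 34 18
f 33 34 29
f 17 29 38
f 29 18 39
f 38 39 24
f 29 39 38
f 17 38 50
f 38 24 53
f 50 53 27
f 38 53 50
f 17 50 54
f 50 27 58
f 54 58 28
f 50 58 54
f 18 34 45
f 34 22 48
f 45 48 26
f 34 48 45
f 22 57 35
f 57 28 56
f 35 56 21
f 57 56 35
f 28 58 55
f 58 27 51
f 55 51 19
f 58 51 55
f 27 53 52
f 53 24 40
f 52 40 23
f 53 40 52
f 24 39 44
f 39 18 41
f 44 41 25
f 39 41 44
f 20 46 32
f 46 26 47
f 32 47 21
f 46 47 32
f 20 32 30
f 32 21 31
f 30 31 19
f 32 31 30
f 20 30 37
f 30 19 36
f 37 36 23
f 30 36 37
f 20 37 42
f 37 23 43
f 42 43 25
f 37 43 42
f 20 42 46
f 42 25 49
f 46 49 26
f 42 49 46
f 21 47 35
f 47 26 48
f 35 48 22
f 47 48 35
f 19 31 55
f 31 21 56
f 55 56 28
f 31 56 55
f 23 36 52
f 36 19 51
f 52 51 27
f 36 51 52
f 25 43 44
f 43 23 40
f 44 40 24
f 43 40 44
f 26 49 45
f 49 25 41
f 45 41 18
f 49 41 45



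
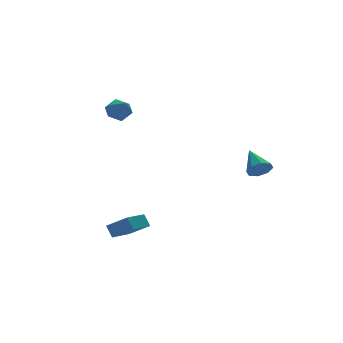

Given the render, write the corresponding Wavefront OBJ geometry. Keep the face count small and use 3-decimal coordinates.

v -2.357 1.613 3.336
v -1.905 1.038 3.632
v -3.275 0.762 3.088
v -2.823 0.187 3.384
v -3.124 0.738 3.861
v -2.557 1.264 4.015
v -2.623 0.536 2.705
v -2.056 1.062 2.859
v -2.07 0.373 3.242
v -2.379 0.498 3.957
v -2.801 1.302 2.763
v -3.11 1.427 3.478
v 2.774 -4.204 -0.19
v 3.368 -4.047 -0.585
v 2.986 -2.836 0.67
v 2.901 -3.835 -0.807
v 2.36 -3.839 -0.668
v 2.061 -4.057 -0.249
v 2.181 -4.361 0.205
v 2.647 -4.573 0.427
v 3.188 -4.569 0.287
v 3.487 -4.351 -0.132
v -3.866 -2.915 -3.438
v -3.945 -2.434 -2.791
v -4.541 -1.935 -4.249
v -4.62 -1.454 -3.602
v -2.54 -2.266 -3.758
v -2.619 -1.785 -3.111
v -3.215 -1.286 -4.569
v -3.294 -0.805 -3.922
f 1 12 6
f 1 6 2
f 1 2 8
f 1 8 11
f 1 11 12
f 2 6 10
f 6 12 5
f 12 11 3
f 11 8 7
f 8 2 9
f 4 10 5
f 4 5 3
f 4 3 7
f 4 7 9
f 4 9 10
f 5 10 6
f 3 5 12
f 7 3 11
f 9 7 8
f 10 9 2
f 14 13 16
f 14 16 15
f 16 13 17
f 16 17 15
f 17 13 18
f 17 18 15
f 18 13 19
f 18 19 15
f 19 13 20
f 19 20 15
f 20 13 21
f 20 21 15
f 21 13 22
f 21 22 15
f 22 13 14
f 22 14 15
f 24 26 23
f 27 24 23
f 23 26 25
f 25 27 23
f 24 30 26
f 28 24 27
f 28 30 24
f 26 30 25
f 29 27 25
f 25 30 29
f 29 28 27
f 30 28 29



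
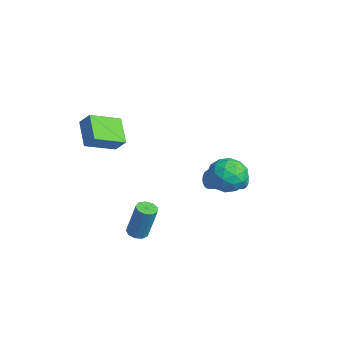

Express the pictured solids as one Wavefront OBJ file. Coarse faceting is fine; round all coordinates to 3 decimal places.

v -2.309 -4.953 2.972
v -3.578 -4.742 3.78
v -2.482 -3.403 2.295
v -3.752 -3.192 3.103
v -1.828 -4.608 3.637
v -3.098 -4.397 4.445
v -2.002 -3.058 2.96
v -3.271 -2.847 3.768
v 1.201 -3.704 -0.87
v 1.694 -3.644 -0.987
v 2.071 -3.316 0.773
v 1.579 -3.376 0.89
v 1.528 -3.338 -1.009
v 1.906 -3.01 0.752
v 1.21 -3.203 -0.965
v 1.587 -2.875 0.795
v 0.887 -3.303 -0.878
v 1.264 -2.974 0.883
v 0.711 -3.59 -0.786
v 1.089 -3.262 0.974
v 0.765 -3.931 -0.734
v 1.142 -3.602 1.026
v 1.023 -4.166 -0.746
v 1.4 -3.837 1.014
v 1.364 -4.184 -0.815
v 1.742 -3.856 0.945
v 1.629 -3.979 -0.911
v 2.007 -3.65 0.85
v -1.43 2.453 -0.507
v -1.182 2.62 -0.057
v -1.002 0.853 0.497
v -1.25 0.687 0.047
v -1.397 2.618 0.006
v -1.217 0.851 0.56
v -1.619 2.587 -0.019
v -1.439 0.821 0.535
v -1.807 2.533 -0.129
v -1.627 0.767 0.425
v -1.93 2.466 -0.304
v -1.75 0.699 0.25
v -1.967 2.396 -0.514
v -1.787 0.63 0.04
v -1.911 2.336 -0.723
v -1.731 0.57 -0.169
v -1.772 2.297 -0.895
v -1.592 0.53 -0.341
v -1.573 2.284 -0.999
v -1.393 0.518 -0.445
v -1.35 2.301 -1.019
v -1.17 0.534 -0.465
v -1.141 2.344 -0.95
v -0.961 0.577 -0.396
v -0.982 2.406 -0.804
v -0.802 0.639 -0.25
v -0.9 2.476 -0.607
v -0.72 0.709 -0.053
v -0.91 2.542 -0.393
v -0.73 0.776 0.161
v -1.01 2.593 -0.198
v -0.83 0.826 0.356
v 2.04 0.651 1.332
v 2.508 0.289 2.137
v 0.632 0.591 2.123
v 1.1 0.229 2.928
v 1.254 1.174 2.644
v 2.124 1.211 2.155
v 1.016 -0.331 2.105
v 1.886 -0.294 1.616
v 1.875 -0.318 2.615
v 2.022 0.612 2.948
v 1.118 0.268 1.312
v 1.265 1.198 1.645
v 2.398 0.475 1.665
v 0.742 0.405 2.595
v 0.833 0.96 2.428
v 1.108 0.747 2.901
v 2.172 1.017 1.676
v 2.447 0.804 2.149
v 1.71 1.325 2.447
v 0.693 0.076 2.111
v 0.968 -0.137 2.584
v 2.032 0.133 1.359
v 2.307 -0.08 1.832
v 1.43 -0.445 1.813
v 2.3 -0.094 2.419
v 1.473 -0.13 2.884
v 1.423 -0.459 2.4
v 1.935 -0.437 2.113
v 2.387 0.452 2.615
v 1.559 0.417 3.08
v 1.65 0.973 2.913
v 2.162 0.994 2.625
v 2.015 0.096 2.895
v 1.581 0.463 1.18
v 0.753 0.428 1.645
v 0.978 -0.114 1.635
v 1.49 -0.093 1.347
v 1.667 1.01 1.376
v 0.84 0.974 1.841
v 1.205 1.317 2.147
v 1.717 1.339 1.86
v 1.125 0.784 1.365
f 2 4 1
f 5 2 1
f 1 4 3
f 3 5 1
f 2 8 4
f 6 2 5
f 6 8 2
f 4 8 3
f 7 5 3
f 3 8 7
f 7 6 5
f 8 6 7
f 10 9 13
f 10 13 11
f 11 13 14
f 11 14 12
f 13 9 15
f 13 15 14
f 14 15 16
f 14 16 12
f 15 9 17
f 15 17 16
f 16 17 18
f 16 18 12
f 17 9 19
f 17 19 18
f 18 19 20
f 18 20 12
f 19 9 21
f 19 21 20
f 20 21 22
f 20 22 12
f 21 9 23
f 21 23 22
f 22 23 24
f 22 24 12
f 23 9 25
f 23 25 24
f 24 25 26
f 24 26 12
f 25 9 27
f 25 27 26
f 26 27 28
f 26 28 12
f 27 9 10
f 27 10 28
f 28 10 11
f 28 11 12
f 30 29 33
f 30 33 31
f 31 33 34
f 31 34 32
f 33 29 35
f 33 35 34
f 34 35 36
f 34 36 32
f 35 29 37
f 35 37 36
f 36 37 38
f 36 38 32
f 37 29 39
f 37 39 38
f 38 39 40
f 38 40 32
f 39 29 41
f 39 41 40
f 40 41 42
f 40 42 32
f 41 29 43
f 41 43 42
f 42 43 44
f 42 44 32
f 43 29 45
f 43 45 44
f 44 45 46
f 44 46 32
f 45 29 47
f 45 47 46
f 46 47 48
f 46 48 32
f 47 29 49
f 47 49 48
f 48 49 50
f 48 50 32
f 49 29 51
f 49 51 50
f 50 51 52
f 50 52 32
f 51 29 53
f 51 53 52
f 52 53 54
f 52 54 32
f 53 29 55
f 53 55 54
f 54 55 56
f 54 56 32
f 55 29 57
f 55 57 56
f 56 57 58
f 56 58 32
f 57 29 59
f 57 59 58
f 58 59 60
f 58 60 32
f 59 29 30
f 59 30 60
f 60 30 31
f 60 31 32
f 61 98 77
f 98 72 101
f 77 101 66
f 98 101 77
f 61 77 73
f 77 66 78
f 73 78 62
f 77 78 73
f 61 73 82
f 73 62 83
f 82 83 68
f 73 83 82
f 61 82 94
f 82 68 97
f 94 97 71
f 82 97 94
f 61 94 98
f 94 71 102
f 98 102 72
f 94 102 98
f 62 78 89
f 78 66 92
f 89 92 70
f 78 92 89
f 66 101 79
f 101 72 100
f 79 100 65
f 101 100 79
f 72 102 99
f 102 71 95
f 99 95 63
f 102 95 99
f 71 97 96
f 97 68 84
f 96 84 67
f 97 84 96
f 68 83 88
f 83 62 85
f 88 85 69
f 83 85 88
f 64 90 76
f 90 70 91
f 76 91 65
f 90 91 76
f 64 76 74
f 76 65 75
f 74 75 63
f 76 75 74
f 64 74 81
f 74 63 80
f 81 80 67
f 74 80 81
f 64 81 86
f 81 67 87
f 86 87 69
f 81 87 86
f 64 86 90
f 86 69 93
f 90 93 70
f 86 93 90
f 65 91 79
f 91 70 92
f 79 92 66
f 91 92 79
f 63 75 99
f 75 65 100
f 99 100 72
f 75 100 99
f 67 80 96
f 80 63 95
f 96 95 71
f 80 95 96
f 69 87 88
f 87 67 84
f 88 84 68
f 87 84 88
f 70 93 89
f 93 69 85
f 89 85 62
f 93 85 89



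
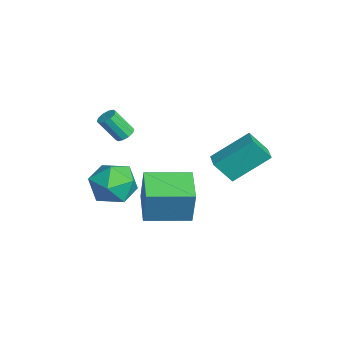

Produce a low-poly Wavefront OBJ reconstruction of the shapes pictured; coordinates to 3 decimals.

v -1.217 -1.978 2.85
v -0.918 -1.676 3.113
v -1.143 -2.44 4.252
v -1.443 -2.742 3.99
v -1.205 -1.564 3.131
v -1.431 -2.328 4.27
v -1.497 -1.611 3.041
v -1.723 -2.375 4.181
v -1.683 -1.797 2.879
v -1.908 -2.561 4.018
v -1.69 -2.053 2.706
v -1.916 -2.817 3.845
v -1.517 -2.28 2.588
v -1.742 -3.044 3.727
v -1.229 -2.392 2.57
v -1.455 -3.156 3.709
v -0.937 -2.345 2.659
v -1.163 -3.109 3.799
v -0.752 -2.159 2.822
v -0.977 -2.923 3.961
v -0.744 -1.903 2.995
v -0.97 -2.667 4.134
v 1.977 1.053 3.101
v 2.006 2.723 4.358
v 2.152 1.838 2.055
v 2.181 3.508 3.311
v 2.859 0.972 3.189
v 2.888 2.642 4.445
v 3.034 1.757 2.142
v 3.063 3.427 3.399
v -0.71 -1.54 -0.408
v -0.047 -1.866 0.588
v -1.473 -3.394 -0.508
v -0.81 -3.72 0.488
v -1.753 -2.923 0.606
v -1.282 -1.777 0.667
v -0.238 -3.483 -0.587
v 0.233 -2.337 -0.526
v 0.245 -3.067 0.477
v -0.691 -2.721 1.214
v -0.829 -2.539 -1.134
v -1.765 -2.193 -0.397
v 0.693 -1.705 0.085
v 1.064 -1.64 1.886
v 0.978 0.372 -0.049
v 1.349 0.437 1.752
v 2.371 -1.957 -0.252
v 2.742 -1.892 1.549
v 2.656 0.12 -0.386
v 3.027 0.185 1.415
f 2 1 5
f 2 5 3
f 3 5 6
f 3 6 4
f 5 1 7
f 5 7 6
f 6 7 8
f 6 8 4
f 7 1 9
f 7 9 8
f 8 9 10
f 8 10 4
f 9 1 11
f 9 11 10
f 10 11 12
f 10 12 4
f 11 1 13
f 11 13 12
f 12 13 14
f 12 14 4
f 13 1 15
f 13 15 14
f 14 15 16
f 14 16 4
f 15 1 17
f 15 17 16
f 16 17 18
f 16 18 4
f 17 1 19
f 17 19 18
f 18 19 20
f 18 20 4
f 19 1 21
f 19 21 20
f 20 21 22
f 20 22 4
f 21 1 2
f 21 2 22
f 22 2 3
f 22 3 4
f 24 26 23
f 27 24 23
f 23 26 25
f 25 27 23
f 24 30 26
f 28 24 27
f 28 30 24
f 26 30 25
f 29 27 25
f 25 30 29
f 29 28 27
f 30 28 29
f 31 42 36
f 31 36 32
f 31 32 38
f 31 38 41
f 31 41 42
f 32 36 40
f 36 42 35
f 42 41 33
f 41 38 37
f 38 32 39
f 34 40 35
f 34 35 33
f 34 33 37
f 34 37 39
f 34 39 40
f 35 40 36
f 33 35 42
f 37 33 41
f 39 37 38
f 40 39 32
f 44 46 43
f 47 44 43
f 43 46 45
f 45 47 43
f 44 50 46
f 48 44 47
f 48 50 44
f 46 50 45
f 49 47 45
f 45 50 49
f 49 48 47
f 50 48 49



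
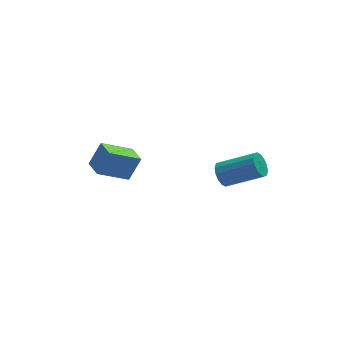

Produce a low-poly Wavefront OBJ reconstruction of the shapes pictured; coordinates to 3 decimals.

v 2.537 -2.486 2.463
v 2.743 -2.771 1.929
v 4.269 -3.38 2.843
v 4.063 -3.094 3.377
v 2.871 -2.466 1.918
v 4.397 -3.075 2.832
v 2.91 -2.166 2.053
v 4.436 -2.775 2.967
v 2.849 -1.952 2.298
v 4.375 -2.561 3.212
v 2.704 -1.88 2.587
v 4.23 -2.489 3.501
v 2.515 -1.971 2.843
v 4.041 -2.58 3.757
v 2.331 -2.2 2.997
v 3.857 -2.809 3.911
v 2.203 -2.505 3.008
v 3.729 -3.114 3.922
v 2.164 -2.805 2.873
v 3.69 -3.414 3.787
v 2.225 -3.019 2.628
v 3.751 -3.628 3.542
v 2.37 -3.091 2.339
v 3.896 -3.7 3.253
v 2.559 -3 2.083
v 4.085 -3.609 2.997
v -0.577 2.409 -1.612
v -2.076 2.256 -0.741
v -0.764 3.464 -1.747
v -2.263 3.311 -0.876
v 0.063 2.669 -0.464
v -1.436 2.516 0.407
v -0.124 3.724 -0.599
v -1.623 3.571 0.272
f 2 1 5
f 2 5 3
f 3 5 6
f 3 6 4
f 5 1 7
f 5 7 6
f 6 7 8
f 6 8 4
f 7 1 9
f 7 9 8
f 8 9 10
f 8 10 4
f 9 1 11
f 9 11 10
f 10 11 12
f 10 12 4
f 11 1 13
f 11 13 12
f 12 13 14
f 12 14 4
f 13 1 15
f 13 15 14
f 14 15 16
f 14 16 4
f 15 1 17
f 15 17 16
f 16 17 18
f 16 18 4
f 17 1 19
f 17 19 18
f 18 19 20
f 18 20 4
f 19 1 21
f 19 21 20
f 20 21 22
f 20 22 4
f 21 1 23
f 21 23 22
f 22 23 24
f 22 24 4
f 23 1 25
f 23 25 24
f 24 25 26
f 24 26 4
f 25 1 2
f 25 2 26
f 26 2 3
f 26 3 4
f 28 30 27
f 31 28 27
f 27 30 29
f 29 31 27
f 28 34 30
f 32 28 31
f 32 34 28
f 30 34 29
f 33 31 29
f 29 34 33
f 33 32 31
f 34 32 33



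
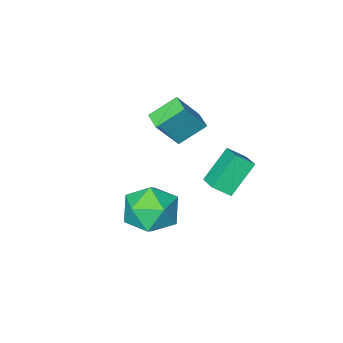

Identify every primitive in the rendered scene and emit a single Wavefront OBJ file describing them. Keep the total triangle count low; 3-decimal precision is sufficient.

v -2.446 -2.183 2.356
v -1.434 -2.285 3.743
v -2.24 -1.291 2.27
v -1.227 -1.392 3.657
v -1.313 -2.528 1.503
v -0.3 -2.629 2.89
v -1.106 -1.635 1.417
v -0.094 -1.737 2.804
v -2.473 -0.214 1.525
v -2.14 0.862 1.939
v -3.131 0.204 0.966
v -2.798 1.281 1.379
v -1.262 -0.081 0.201
v -0.929 0.996 0.614
v -1.92 0.338 -0.359
v -1.587 1.414 0.055
v 2.433 2.805 2.031
v 3.38 2.022 1.983
v 1.42 1.658 0.757
v 2.367 0.875 0.709
v 1.704 0.976 1.74
v 2.33 1.684 2.527
v 2.47 1.996 0.213
v 3.096 2.704 1
v 3.403 1.521 0.859
v 2.93 0.891 1.803
v 1.87 2.789 0.937
v 1.397 2.159 1.881
f 2 4 1
f 5 2 1
f 1 4 3
f 3 5 1
f 2 8 4
f 6 2 5
f 6 8 2
f 4 8 3
f 7 5 3
f 3 8 7
f 7 6 5
f 8 6 7
f 10 12 9
f 13 10 9
f 9 12 11
f 11 13 9
f 10 16 12
f 14 10 13
f 14 16 10
f 12 16 11
f 15 13 11
f 11 16 15
f 15 14 13
f 16 14 15
f 17 28 22
f 17 22 18
f 17 18 24
f 17 24 27
f 17 27 28
f 18 22 26
f 22 28 21
f 28 27 19
f 27 24 23
f 24 18 25
f 20 26 21
f 20 21 19
f 20 19 23
f 20 23 25
f 20 25 26
f 21 26 22
f 19 21 28
f 23 19 27
f 25 23 24
f 26 25 18



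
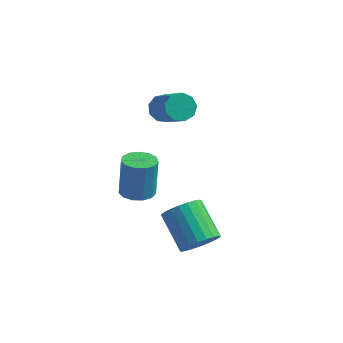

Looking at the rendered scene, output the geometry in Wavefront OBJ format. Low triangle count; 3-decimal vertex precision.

v -1.625 2.563 1.174
v -1.045 3.069 1.048
v 0.245 1.923 2.38
v -0.335 1.417 2.506
v -1.337 3.226 1.466
v -0.047 2.081 2.798
v -1.764 3.073 1.747
v -0.474 1.927 3.08
v -2.126 2.681 1.76
v -0.836 1.535 3.093
v -2.253 2.234 1.499
v -0.963 1.088 2.831
v -2.087 1.94 1.085
v -0.797 0.795 2.418
v -1.704 1.938 0.713
v -0.414 0.793 2.046
v -1.285 2.229 0.557
v 0.005 1.083 1.889
v -1.024 2.675 0.689
v 0.266 1.529 2.021
v 1.985 -2.029 -3.646
v 2.74 -1.701 -3.096
v 1.39 -0.624 -1.884
v 0.635 -0.951 -2.434
v 2.713 -1.41 -3.386
v 1.363 -0.333 -2.173
v 2.559 -1.226 -3.72
v 1.209 -0.148 -2.508
v 2.306 -1.18 -4.042
v 0.957 -0.103 -2.83
v 1.998 -1.282 -4.295
v 0.648 -0.204 -3.083
v 1.688 -1.512 -4.436
v 0.338 -0.435 -3.224
v 1.428 -1.832 -4.441
v 0.079 -0.754 -3.229
v 1.265 -2.186 -4.308
v -0.084 -1.108 -3.096
v 1.227 -2.512 -4.06
v -0.123 -1.435 -2.848
v 1.319 -2.755 -3.741
v -0.03 -1.678 -2.529
v 1.527 -2.873 -3.406
v 0.177 -1.795 -2.194
v 1.814 -2.844 -3.112
v 0.464 -1.767 -1.9
v 2.13 -2.675 -2.91
v 0.78 -1.597 -1.698
v 2.421 -2.394 -2.836
v 1.072 -1.316 -1.624
v 2.637 -2.049 -2.902
v 1.287 -0.972 -1.689
v -2.008 0.233 -3.171
v -1.444 0.874 -3.275
v -1.448 1.208 -1.232
v -2.012 0.567 -1.129
v -1.885 1.073 -3.309
v -1.888 1.407 -1.266
v -2.364 1.005 -3.298
v -2.368 1.339 -1.255
v -2.731 0.693 -3.248
v -2.735 1.027 -1.205
v -2.868 0.234 -3.173
v -2.872 0.568 -1.13
v -2.732 -0.225 -3.098
v -2.736 0.109 -1.055
v -2.367 -0.539 -3.046
v -2.37 -0.205 -1.003
v -1.887 -0.607 -3.034
v -1.89 -0.273 -0.991
v -1.446 -0.409 -3.066
v -1.449 -0.075 -1.023
v -1.183 -0.007 -3.131
v -1.187 0.327 -1.088
v -1.183 0.471 -3.209
v -1.186 0.805 -1.166
f 2 1 5
f 2 5 3
f 3 5 6
f 3 6 4
f 5 1 7
f 5 7 6
f 6 7 8
f 6 8 4
f 7 1 9
f 7 9 8
f 8 9 10
f 8 10 4
f 9 1 11
f 9 11 10
f 10 11 12
f 10 12 4
f 11 1 13
f 11 13 12
f 12 13 14
f 12 14 4
f 13 1 15
f 13 15 14
f 14 15 16
f 14 16 4
f 15 1 17
f 15 17 16
f 16 17 18
f 16 18 4
f 17 1 19
f 17 19 18
f 18 19 20
f 18 20 4
f 19 1 2
f 19 2 20
f 20 2 3
f 20 3 4
f 22 21 25
f 22 25 23
f 23 25 26
f 23 26 24
f 25 21 27
f 25 27 26
f 26 27 28
f 26 28 24
f 27 21 29
f 27 29 28
f 28 29 30
f 28 30 24
f 29 21 31
f 29 31 30
f 30 31 32
f 30 32 24
f 31 21 33
f 31 33 32
f 32 33 34
f 32 34 24
f 33 21 35
f 33 35 34
f 34 35 36
f 34 36 24
f 35 21 37
f 35 37 36
f 36 37 38
f 36 38 24
f 37 21 39
f 37 39 38
f 38 39 40
f 38 40 24
f 39 21 41
f 39 41 40
f 40 41 42
f 40 42 24
f 41 21 43
f 41 43 42
f 42 43 44
f 42 44 24
f 43 21 45
f 43 45 44
f 44 45 46
f 44 46 24
f 45 21 47
f 45 47 46
f 46 47 48
f 46 48 24
f 47 21 49
f 47 49 48
f 48 49 50
f 48 50 24
f 49 21 51
f 49 51 50
f 50 51 52
f 50 52 24
f 51 21 22
f 51 22 52
f 52 22 23
f 52 23 24
f 54 53 57
f 54 57 55
f 55 57 58
f 55 58 56
f 57 53 59
f 57 59 58
f 58 59 60
f 58 60 56
f 59 53 61
f 59 61 60
f 60 61 62
f 60 62 56
f 61 53 63
f 61 63 62
f 62 63 64
f 62 64 56
f 63 53 65
f 63 65 64
f 64 65 66
f 64 66 56
f 65 53 67
f 65 67 66
f 66 67 68
f 66 68 56
f 67 53 69
f 67 69 68
f 68 69 70
f 68 70 56
f 69 53 71
f 69 71 70
f 70 71 72
f 70 72 56
f 71 53 73
f 71 73 72
f 72 73 74
f 72 74 56
f 73 53 75
f 73 75 74
f 74 75 76
f 74 76 56
f 75 53 54
f 75 54 76
f 76 54 55
f 76 55 56



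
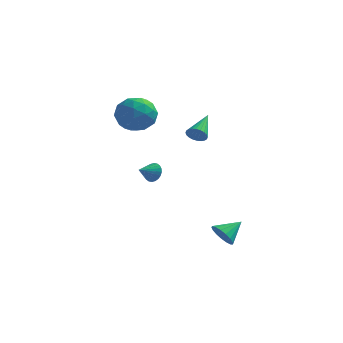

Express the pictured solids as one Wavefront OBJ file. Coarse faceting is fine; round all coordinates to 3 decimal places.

v -4.087 2.371 2.826
v -3.584 3.068 1.946
v -2.916 0.852 2.294
v -2.413 1.549 1.414
v -2.194 1.8 2.598
v -2.918 2.739 2.927
v -3.582 1.181 1.313
v -4.306 2.12 1.642
v -3.272 2.332 1.011
v -2.414 2.715 1.805
v -4.086 1.205 2.435
v -3.228 1.588 3.229
v -3.938 2.853 2.433
v -2.562 1.067 1.807
v -2.433 1.215 2.503
v -2.137 1.625 1.986
v -3.547 2.66 3.01
v -3.251 3.069 2.492
v -2.434 2.324 2.875
v -3.249 0.851 1.748
v -2.953 1.26 1.23
v -4.363 2.295 2.254
v -4.067 2.705 1.737
v -4.066 1.596 1.365
v -3.459 2.83 1.366
v -2.771 1.937 1.053
v -3.458 1.721 0.994
v -3.883 2.273 1.187
v -2.955 3.055 1.833
v -2.266 2.162 1.52
v -2.138 2.31 2.216
v -2.563 2.862 2.409
v -2.771 2.623 1.283
v -4.234 1.758 2.72
v -3.545 0.865 2.407
v -3.937 1.058 1.831
v -4.362 1.61 2.024
v -3.729 1.983 3.187
v -3.041 1.09 2.874
v -2.617 1.647 3.053
v -3.042 2.199 3.246
v -3.729 1.297 2.957
v 3.545 -3.868 -3.136
v 3.925 -3.695 -3.783
v 4.235 -2.952 -2.484
v 3.633 -3.47 -3.789
v 3.32 -3.337 -3.646
v 3.06 -3.325 -3.386
v 2.91 -3.438 -3.069
v 2.906 -3.65 -2.767
v 3.048 -3.911 -2.55
v 3.304 -4.163 -2.467
v 3.615 -4.347 -2.537
v 3.91 -4.422 -2.745
v 4.122 -4.37 -3.042
v 4.201 -4.203 -3.361
v 4.13 -3.959 -3.628
v -1.336 -0.593 -0.864
v -0.986 -0.509 -0.347
v -1.804 -1.407 -0.416
v -1.182 -0.369 -0.296
v -1.4 -0.263 -0.332
v -1.609 -0.207 -0.449
v -1.777 -0.21 -0.629
v -1.877 -0.271 -0.845
v -1.894 -0.382 -1.064
v -1.827 -0.524 -1.252
v -1.685 -0.677 -1.382
v -1.49 -0.818 -1.432
v -1.271 -0.924 -1.396
v -1.062 -0.98 -1.279
v -0.895 -0.977 -1.099
v -0.795 -0.916 -0.883
v -0.777 -0.805 -0.665
v -0.844 -0.663 -0.476
v 0.278 1.583 1.229
v 0.756 1.395 1.557
v 0.342 3.217 2.071
v 0.864 1.488 1.367
v 0.883 1.597 1.156
v 0.81 1.702 0.956
v 0.655 1.79 0.797
v 0.443 1.846 0.704
v 0.206 1.862 0.692
v -0.02 1.836 0.761
v -0.201 1.77 0.901
v -0.309 1.677 1.091
v -0.328 1.569 1.302
v -0.254 1.463 1.502
v -0.1 1.375 1.661
v 0.112 1.319 1.754
v 0.349 1.303 1.766
v 0.576 1.33 1.697
f 1 38 17
f 38 12 41
f 17 41 6
f 38 41 17
f 1 17 13
f 17 6 18
f 13 18 2
f 17 18 13
f 1 13 22
f 13 2 23
f 22 23 8
f 13 23 22
f 1 22 34
f 22 8 37
f 34 37 11
f 22 37 34
f 1 34 38
f 34 11 42
f 38 42 12
f 34 42 38
f 2 18 29
f 18 6 32
f 29 32 10
f 18 32 29
f 6 41 19
f 41 12 40
f 19 40 5
f 41 40 19
f 12 42 39
f 42 11 35
f 39 35 3
f 42 35 39
f 11 37 36
f 37 8 24
f 36 24 7
f 37 24 36
f 8 23 28
f 23 2 25
f 28 25 9
f 23 25 28
f 4 30 16
f 30 10 31
f 16 31 5
f 30 31 16
f 4 16 14
f 16 5 15
f 14 15 3
f 16 15 14
f 4 14 21
f 14 3 20
f 21 20 7
f 14 20 21
f 4 21 26
f 21 7 27
f 26 27 9
f 21 27 26
f 4 26 30
f 26 9 33
f 30 33 10
f 26 33 30
f 5 31 19
f 31 10 32
f 19 32 6
f 31 32 19
f 3 15 39
f 15 5 40
f 39 40 12
f 15 40 39
f 7 20 36
f 20 3 35
f 36 35 11
f 20 35 36
f 9 27 28
f 27 7 24
f 28 24 8
f 27 24 28
f 10 33 29
f 33 9 25
f 29 25 2
f 33 25 29
f 44 43 46
f 44 46 45
f 46 43 47
f 46 47 45
f 47 43 48
f 47 48 45
f 48 43 49
f 48 49 45
f 49 43 50
f 49 50 45
f 50 43 51
f 50 51 45
f 51 43 52
f 51 52 45
f 52 43 53
f 52 53 45
f 53 43 54
f 53 54 45
f 54 43 55
f 54 55 45
f 55 43 56
f 55 56 45
f 56 43 57
f 56 57 45
f 57 43 44
f 57 44 45
f 59 58 61
f 59 61 60
f 61 58 62
f 61 62 60
f 62 58 63
f 62 63 60
f 63 58 64
f 63 64 60
f 64 58 65
f 64 65 60
f 65 58 66
f 65 66 60
f 66 58 67
f 66 67 60
f 67 58 68
f 67 68 60
f 68 58 69
f 68 69 60
f 69 58 70
f 69 70 60
f 70 58 71
f 70 71 60
f 71 58 72
f 71 72 60
f 72 58 73
f 72 73 60
f 73 58 74
f 73 74 60
f 74 58 75
f 74 75 60
f 75 58 59
f 75 59 60
f 77 76 79
f 77 79 78
f 79 76 80
f 79 80 78
f 80 76 81
f 80 81 78
f 81 76 82
f 81 82 78
f 82 76 83
f 82 83 78
f 83 76 84
f 83 84 78
f 84 76 85
f 84 85 78
f 85 76 86
f 85 86 78
f 86 76 87
f 86 87 78
f 87 76 88
f 87 88 78
f 88 76 89
f 88 89 78
f 89 76 90
f 89 90 78
f 90 76 91
f 90 91 78
f 91 76 92
f 91 92 78
f 92 76 93
f 92 93 78
f 93 76 77
f 93 77 78



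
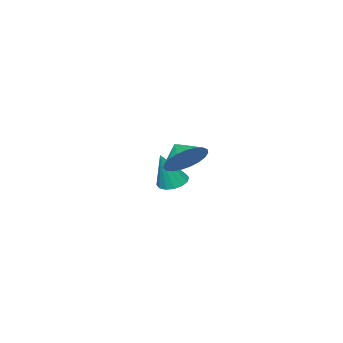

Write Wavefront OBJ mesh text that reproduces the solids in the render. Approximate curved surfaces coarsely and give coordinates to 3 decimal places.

v -2.807 -2.731 -2.629
v -2.249 -2.178 -2.827
v -2.013 -2.849 -0.711
v -2.574 -1.957 -2.679
v -2.96 -1.944 -2.518
v -3.306 -2.141 -2.387
v -3.518 -2.497 -2.321
v -3.54 -2.915 -2.337
v -3.365 -3.285 -2.432
v -3.041 -3.505 -2.58
v -2.654 -3.519 -2.741
v -2.308 -3.321 -2.872
v -2.096 -2.966 -2.938
v -2.074 -2.547 -2.922
v 3.007 2.724 1.797
v 3.871 2.936 2.409
v 2.753 1.896 2.443
v 3.555 3.186 2.606
v 3.143 3.356 2.662
v 2.708 3.417 2.57
v 2.324 3.359 2.343
v 2.059 3.19 2.023
v 1.957 2.941 1.663
v 2.037 2.654 1.327
v 2.285 2.38 1.072
v 2.657 2.165 0.942
v 3.09 2.046 0.961
v 3.509 2.045 1.124
v 3.84 2.162 1.403
v 4.028 2.375 1.751
v 4.039 2.649 2.107
f 2 1 4
f 2 4 3
f 4 1 5
f 4 5 3
f 5 1 6
f 5 6 3
f 6 1 7
f 6 7 3
f 7 1 8
f 7 8 3
f 8 1 9
f 8 9 3
f 9 1 10
f 9 10 3
f 10 1 11
f 10 11 3
f 11 1 12
f 11 12 3
f 12 1 13
f 12 13 3
f 13 1 14
f 13 14 3
f 14 1 2
f 14 2 3
f 16 15 18
f 16 18 17
f 18 15 19
f 18 19 17
f 19 15 20
f 19 20 17
f 20 15 21
f 20 21 17
f 21 15 22
f 21 22 17
f 22 15 23
f 22 23 17
f 23 15 24
f 23 24 17
f 24 15 25
f 24 25 17
f 25 15 26
f 25 26 17
f 26 15 27
f 26 27 17
f 27 15 28
f 27 28 17
f 28 15 29
f 28 29 17
f 29 15 30
f 29 30 17
f 30 15 31
f 30 31 17
f 31 15 16
f 31 16 17



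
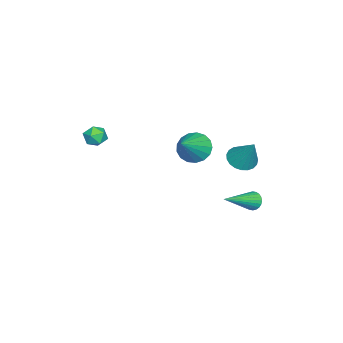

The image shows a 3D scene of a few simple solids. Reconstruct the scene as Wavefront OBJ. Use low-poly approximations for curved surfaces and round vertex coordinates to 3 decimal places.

v -0.08 3.595 1.638
v 0.589 3.201 1.566
v 0.52 4.345 3.102
v 0.653 3.473 1.401
v 0.59 3.766 1.277
v 0.411 4.029 1.215
v 0.147 4.218 1.227
v -0.156 4.298 1.309
v -0.446 4.257 1.449
v -0.672 4.102 1.622
v -0.797 3.859 1.797
v -0.797 3.57 1.945
v -0.673 3.286 2.04
v -0.446 3.055 2.065
v -0.157 2.918 2.017
v 0.146 2.897 1.903
v 0.41 2.998 1.744
v 1.18 -2.818 3.151
v 1.78 -2.577 3.236
v 1.56 -3.523 2.464
v 2.16 -3.282 2.549
v 1.868 -3.608 3.032
v 1.633 -3.173 3.457
v 1.707 -2.927 2.243
v 1.472 -2.492 2.668
v 2.105 -2.645 2.675
v 2.205 -3.066 3.163
v 1.135 -3.034 2.537
v 1.235 -3.455 3.025
v -1.601 0.734 0.877
v -1.067 0.565 0.147
v -0.059 0.566 2.043
v -1.052 1.003 0.19
v -1.163 1.379 0.39
v -1.374 1.608 0.702
v -1.637 1.636 1.054
v -1.892 1.457 1.366
v -2.08 1.113 1.565
v -2.158 0.682 1.608
v -2.109 0.262 1.482
v -1.944 -0.049 1.219
v -1.7 -0.181 0.877
v -1.433 -0.104 0.535
v -1.205 0.166 0.272
v -1.353 3.786 -2.114
v -1.002 4.078 -2.438
v 0.353 2.854 -1.106
v -1.028 4.214 -2.269
v -1.103 4.285 -2.076
v -1.216 4.28 -1.89
v -1.35 4.199 -1.737
v -1.485 4.056 -1.642
v -1.599 3.871 -1.619
v -1.676 3.673 -1.671
v -1.704 3.493 -1.791
v -1.678 3.357 -1.96
v -1.603 3.286 -2.152
v -1.49 3.291 -2.339
v -1.356 3.372 -2.492
v -1.221 3.515 -2.587
v -1.107 3.7 -2.61
v -1.03 3.898 -2.558
f 2 1 4
f 2 4 3
f 4 1 5
f 4 5 3
f 5 1 6
f 5 6 3
f 6 1 7
f 6 7 3
f 7 1 8
f 7 8 3
f 8 1 9
f 8 9 3
f 9 1 10
f 9 10 3
f 10 1 11
f 10 11 3
f 11 1 12
f 11 12 3
f 12 1 13
f 12 13 3
f 13 1 14
f 13 14 3
f 14 1 15
f 14 15 3
f 15 1 16
f 15 16 3
f 16 1 17
f 16 17 3
f 17 1 2
f 17 2 3
f 18 29 23
f 18 23 19
f 18 19 25
f 18 25 28
f 18 28 29
f 19 23 27
f 23 29 22
f 29 28 20
f 28 25 24
f 25 19 26
f 21 27 22
f 21 22 20
f 21 20 24
f 21 24 26
f 21 26 27
f 22 27 23
f 20 22 29
f 24 20 28
f 26 24 25
f 27 26 19
f 31 30 33
f 31 33 32
f 33 30 34
f 33 34 32
f 34 30 35
f 34 35 32
f 35 30 36
f 35 36 32
f 36 30 37
f 36 37 32
f 37 30 38
f 37 38 32
f 38 30 39
f 38 39 32
f 39 30 40
f 39 40 32
f 40 30 41
f 40 41 32
f 41 30 42
f 41 42 32
f 42 30 43
f 42 43 32
f 43 30 44
f 43 44 32
f 44 30 31
f 44 31 32
f 46 45 48
f 46 48 47
f 48 45 49
f 48 49 47
f 49 45 50
f 49 50 47
f 50 45 51
f 50 51 47
f 51 45 52
f 51 52 47
f 52 45 53
f 52 53 47
f 53 45 54
f 53 54 47
f 54 45 55
f 54 55 47
f 55 45 56
f 55 56 47
f 56 45 57
f 56 57 47
f 57 45 58
f 57 58 47
f 58 45 59
f 58 59 47
f 59 45 60
f 59 60 47
f 60 45 61
f 60 61 47
f 61 45 62
f 61 62 47
f 62 45 46
f 62 46 47



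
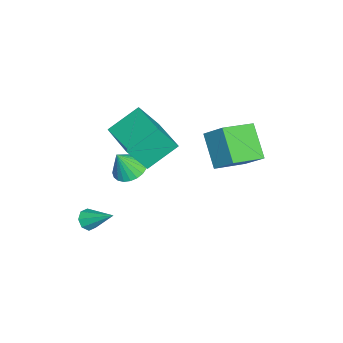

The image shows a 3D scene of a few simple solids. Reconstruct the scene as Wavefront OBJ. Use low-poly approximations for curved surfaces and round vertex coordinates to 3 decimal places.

v -1.514 0.952 1.631
v -1.016 1.869 2.58
v -2.704 2.031 1.213
v -2.206 2.947 2.162
v -0.414 1.673 0.358
v 0.084 2.589 1.307
v -1.604 2.751 -0.06
v -1.106 3.668 0.889
v -1.609 -1.006 1.808
v -1.16 -1.763 3.108
v 0.106 0.282 1.967
v 0.554 -0.475 3.267
v -0.694 -2.105 0.853
v -0.246 -2.862 2.153
v 1.02 -0.817 1.012
v 1.469 -1.574 2.312
v -1.306 -2.227 -1.105
v -0.855 -1.529 -0.982
v -0.894 -2.693 0.025
v -1.14 -1.446 -0.844
v -1.451 -1.482 -0.745
v -1.739 -1.631 -0.701
v -1.962 -1.871 -0.719
v -2.085 -2.165 -0.796
v -2.089 -2.469 -0.919
v -1.974 -2.736 -1.071
v -1.757 -2.925 -1.228
v -1.472 -3.008 -1.366
v -1.161 -2.972 -1.465
v -0.873 -2.823 -1.509
v -0.65 -2.583 -1.491
v -0.528 -2.289 -1.415
v -0.524 -1.985 -1.291
v -0.638 -1.719 -1.139
v 2.452 -2.993 -1.575
v 2.837 -2.854 -1.943
v 2.848 -1.787 -0.705
v 2.465 -2.674 -2.023
v 2.085 -2.681 -1.841
v 1.921 -2.871 -1.503
v 2.067 -3.133 -1.208
v 2.439 -3.312 -1.128
v 2.819 -3.305 -1.31
v 2.984 -3.116 -1.647
f 2 4 1
f 5 2 1
f 1 4 3
f 3 5 1
f 2 8 4
f 6 2 5
f 6 8 2
f 4 8 3
f 7 5 3
f 3 8 7
f 7 6 5
f 8 6 7
f 10 12 9
f 13 10 9
f 9 12 11
f 11 13 9
f 10 16 12
f 14 10 13
f 14 16 10
f 12 16 11
f 15 13 11
f 11 16 15
f 15 14 13
f 16 14 15
f 18 17 20
f 18 20 19
f 20 17 21
f 20 21 19
f 21 17 22
f 21 22 19
f 22 17 23
f 22 23 19
f 23 17 24
f 23 24 19
f 24 17 25
f 24 25 19
f 25 17 26
f 25 26 19
f 26 17 27
f 26 27 19
f 27 17 28
f 27 28 19
f 28 17 29
f 28 29 19
f 29 17 30
f 29 30 19
f 30 17 31
f 30 31 19
f 31 17 32
f 31 32 19
f 32 17 33
f 32 33 19
f 33 17 34
f 33 34 19
f 34 17 18
f 34 18 19
f 36 35 38
f 36 38 37
f 38 35 39
f 38 39 37
f 39 35 40
f 39 40 37
f 40 35 41
f 40 41 37
f 41 35 42
f 41 42 37
f 42 35 43
f 42 43 37
f 43 35 44
f 43 44 37
f 44 35 36
f 44 36 37



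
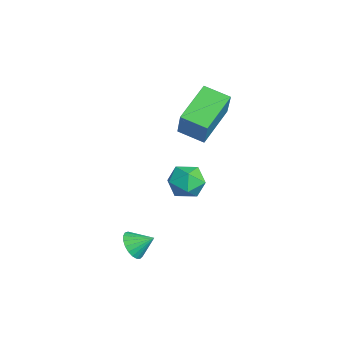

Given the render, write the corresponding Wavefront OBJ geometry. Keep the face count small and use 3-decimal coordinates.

v -1.543 2.83 -2.355
v -0.798 2.387 -2.784
v -1.682 1.633 -1.356
v -0.937 1.19 -1.785
v -0.789 1.994 -1.269
v -0.703 2.734 -1.886
v -1.777 1.286 -2.254
v -1.691 2.026 -2.871
v -0.943 1.432 -2.721
v -0.332 1.87 -2.112
v -2.148 2.15 -2.028
v -1.537 2.588 -1.419
v 1.913 -0.933 -3.484
v 2.375 -0.734 -4.027
v 2.227 -0.107 -2.916
v 2.117 -0.584 -4.104
v 1.824 -0.494 -4.073
v 1.547 -0.48 -3.94
v 1.333 -0.545 -3.729
v 1.22 -0.676 -3.475
v 1.226 -0.852 -3.222
v 1.351 -1.042 -3.015
v 1.574 -1.213 -2.889
v 1.855 -1.336 -2.866
v 2.146 -1.389 -2.949
v 2.397 -1.363 -3.125
v 2.565 -1.263 -3.363
v 2.62 -1.106 -3.622
v 2.552 -0.919 -3.857
v -2.25 1.831 0.517
v -1.266 1.738 2.045
v -3.611 3.161 1.475
v -2.626 3.068 3.003
v -1.534 2.852 0.117
v -0.549 2.759 1.645
v -2.894 4.182 1.075
v -1.91 4.089 2.603
f 1 12 6
f 1 6 2
f 1 2 8
f 1 8 11
f 1 11 12
f 2 6 10
f 6 12 5
f 12 11 3
f 11 8 7
f 8 2 9
f 4 10 5
f 4 5 3
f 4 3 7
f 4 7 9
f 4 9 10
f 5 10 6
f 3 5 12
f 7 3 11
f 9 7 8
f 10 9 2
f 14 13 16
f 14 16 15
f 16 13 17
f 16 17 15
f 17 13 18
f 17 18 15
f 18 13 19
f 18 19 15
f 19 13 20
f 19 20 15
f 20 13 21
f 20 21 15
f 21 13 22
f 21 22 15
f 22 13 23
f 22 23 15
f 23 13 24
f 23 24 15
f 24 13 25
f 24 25 15
f 25 13 26
f 25 26 15
f 26 13 27
f 26 27 15
f 27 13 28
f 27 28 15
f 28 13 29
f 28 29 15
f 29 13 14
f 29 14 15
f 31 33 30
f 34 31 30
f 30 33 32
f 32 34 30
f 31 37 33
f 35 31 34
f 35 37 31
f 33 37 32
f 36 34 32
f 32 37 36
f 36 35 34
f 37 35 36

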